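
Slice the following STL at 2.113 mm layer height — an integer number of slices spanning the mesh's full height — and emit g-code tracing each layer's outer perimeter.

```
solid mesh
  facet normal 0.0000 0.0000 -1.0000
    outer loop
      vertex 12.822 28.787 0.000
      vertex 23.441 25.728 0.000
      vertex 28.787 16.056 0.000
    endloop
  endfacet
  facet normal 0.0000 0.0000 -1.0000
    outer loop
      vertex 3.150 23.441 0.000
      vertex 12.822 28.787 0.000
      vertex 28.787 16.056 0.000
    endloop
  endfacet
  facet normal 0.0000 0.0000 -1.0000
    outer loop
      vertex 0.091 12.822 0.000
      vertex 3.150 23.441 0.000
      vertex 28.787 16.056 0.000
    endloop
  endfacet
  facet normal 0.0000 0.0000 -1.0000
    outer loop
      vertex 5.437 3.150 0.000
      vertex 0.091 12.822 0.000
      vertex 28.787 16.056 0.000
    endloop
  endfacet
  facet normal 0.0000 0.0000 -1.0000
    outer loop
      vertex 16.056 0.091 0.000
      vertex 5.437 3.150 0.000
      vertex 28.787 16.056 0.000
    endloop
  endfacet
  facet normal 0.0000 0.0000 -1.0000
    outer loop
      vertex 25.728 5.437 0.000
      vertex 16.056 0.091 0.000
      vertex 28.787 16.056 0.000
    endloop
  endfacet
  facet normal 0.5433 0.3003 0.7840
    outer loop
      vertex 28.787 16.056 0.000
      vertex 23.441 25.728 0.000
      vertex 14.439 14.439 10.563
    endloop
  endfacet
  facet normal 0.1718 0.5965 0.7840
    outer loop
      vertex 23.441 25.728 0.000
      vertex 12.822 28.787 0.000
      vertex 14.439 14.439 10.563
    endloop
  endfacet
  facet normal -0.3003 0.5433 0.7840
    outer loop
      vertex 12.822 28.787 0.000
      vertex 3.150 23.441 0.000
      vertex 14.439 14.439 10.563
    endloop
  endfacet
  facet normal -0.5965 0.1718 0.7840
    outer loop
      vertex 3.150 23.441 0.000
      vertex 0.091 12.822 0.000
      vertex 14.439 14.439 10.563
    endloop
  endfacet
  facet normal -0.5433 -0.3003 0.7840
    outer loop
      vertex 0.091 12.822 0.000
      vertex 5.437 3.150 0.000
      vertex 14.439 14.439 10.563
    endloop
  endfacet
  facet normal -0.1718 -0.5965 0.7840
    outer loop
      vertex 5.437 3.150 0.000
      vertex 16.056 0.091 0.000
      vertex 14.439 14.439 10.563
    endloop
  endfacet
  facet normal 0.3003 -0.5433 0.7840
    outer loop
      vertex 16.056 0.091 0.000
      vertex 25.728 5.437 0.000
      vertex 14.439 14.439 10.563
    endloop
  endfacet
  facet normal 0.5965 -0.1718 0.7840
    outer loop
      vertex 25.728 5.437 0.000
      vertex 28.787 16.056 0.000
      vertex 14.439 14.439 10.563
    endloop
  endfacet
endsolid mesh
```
; perimeter-only toolpath
G21 ; units = mm
G90 ; absolute positioning
G28 ; home
; layer 1
G0 Z2.113
G0 X25.917 Y15.733
G1 X21.641 Y23.470
G1 X13.145 Y25.917
G1 X5.408 Y21.641
G1 X2.961 Y13.145
G1 X7.237 Y5.408
G1 X15.733 Y2.961
G1 X23.470 Y7.237
G1 X25.917 Y15.733
; layer 2
G0 Z4.225
G0 X23.048 Y15.409
G1 X19.840 Y21.212
G1 X13.469 Y23.048
G1 X7.666 Y19.840
G1 X5.830 Y13.469
G1 X9.038 Y7.666
G1 X15.409 Y5.830
G1 X21.212 Y9.038
G1 X23.048 Y15.409
; layer 3
G0 Z6.338
G0 X20.178 Y15.086
G1 X18.040 Y18.955
G1 X13.792 Y20.178
G1 X9.923 Y18.040
G1 X8.700 Y13.792
G1 X10.838 Y9.923
G1 X15.086 Y8.700
G1 X18.955 Y10.838
G1 X20.178 Y15.086
; layer 4
G0 Z8.450
G0 X17.309 Y14.762
G1 X16.239 Y16.697
G1 X14.116 Y17.309
G1 X12.181 Y16.239
G1 X11.569 Y14.116
G1 X12.639 Y12.181
G1 X14.762 Y11.569
G1 X16.697 Y12.639
G1 X17.309 Y14.762
M2 ; end

The solid is a regular 8-sided pyramid, base circumscribed radius ≈ 14.4 mm, apex at z ≈ 10.6 mm. Slicing at Δz = 2.113 mm — 5 equal slices spanning the solid's height, so layer i sits at z = i·h/5 — gives 4 non-empty perimeters. Each is a 8-segment closed polygon; G0 lifts to the layer z and rapids to the start vertex, then G1 traces the edges. The cross-section shrinks linearly with z (the slice at the apex is degenerate and omitted).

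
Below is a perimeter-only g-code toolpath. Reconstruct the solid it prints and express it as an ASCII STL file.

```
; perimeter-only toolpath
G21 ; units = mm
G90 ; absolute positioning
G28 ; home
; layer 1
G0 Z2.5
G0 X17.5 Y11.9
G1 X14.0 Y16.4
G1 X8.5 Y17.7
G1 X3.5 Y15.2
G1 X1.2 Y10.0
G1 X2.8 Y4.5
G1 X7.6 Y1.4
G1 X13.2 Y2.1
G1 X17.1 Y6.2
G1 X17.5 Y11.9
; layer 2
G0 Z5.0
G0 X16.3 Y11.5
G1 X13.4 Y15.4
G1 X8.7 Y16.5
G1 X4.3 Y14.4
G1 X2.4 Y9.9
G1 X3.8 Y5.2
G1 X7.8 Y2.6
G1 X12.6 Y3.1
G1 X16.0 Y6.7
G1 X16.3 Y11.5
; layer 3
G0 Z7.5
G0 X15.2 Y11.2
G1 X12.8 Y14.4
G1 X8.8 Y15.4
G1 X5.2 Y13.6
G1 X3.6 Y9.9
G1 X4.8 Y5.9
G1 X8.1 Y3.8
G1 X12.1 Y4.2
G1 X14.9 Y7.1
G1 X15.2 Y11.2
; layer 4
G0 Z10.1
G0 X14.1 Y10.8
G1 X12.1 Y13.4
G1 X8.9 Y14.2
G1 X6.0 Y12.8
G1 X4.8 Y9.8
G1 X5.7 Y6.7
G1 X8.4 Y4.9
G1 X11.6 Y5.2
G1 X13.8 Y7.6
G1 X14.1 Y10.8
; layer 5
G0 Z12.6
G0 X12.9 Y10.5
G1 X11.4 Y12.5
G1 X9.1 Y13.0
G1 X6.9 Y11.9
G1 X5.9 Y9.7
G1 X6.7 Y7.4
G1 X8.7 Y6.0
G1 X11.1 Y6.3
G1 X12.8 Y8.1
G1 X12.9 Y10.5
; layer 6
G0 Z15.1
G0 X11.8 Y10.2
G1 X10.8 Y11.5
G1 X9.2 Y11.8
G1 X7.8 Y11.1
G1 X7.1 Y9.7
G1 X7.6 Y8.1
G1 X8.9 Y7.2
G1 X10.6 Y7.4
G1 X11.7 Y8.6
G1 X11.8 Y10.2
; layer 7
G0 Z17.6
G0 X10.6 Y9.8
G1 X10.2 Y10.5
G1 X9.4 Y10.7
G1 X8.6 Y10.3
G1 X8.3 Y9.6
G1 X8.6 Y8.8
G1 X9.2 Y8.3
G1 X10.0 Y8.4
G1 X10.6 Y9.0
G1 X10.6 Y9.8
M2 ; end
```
solid part
  facet normal 0.0000 0.0000 -1.0000
    outer loop
      vertex 8.4 18.9 0.0
      vertex 14.7 17.4 0.0
      vertex 18.6 12.2 0.0
    endloop
  endfacet
  facet normal 0.0000 0.0000 -1.0000
    outer loop
      vertex 2.6 16.0 0.0
      vertex 8.4 18.9 0.0
      vertex 18.6 12.2 0.0
    endloop
  endfacet
  facet normal 0.0000 0.0000 -1.0000
    outer loop
      vertex 0.0 10.1 0.0
      vertex 2.6 16.0 0.0
      vertex 18.6 12.2 0.0
    endloop
  endfacet
  facet normal 0.0000 0.0000 -1.0000
    outer loop
      vertex 1.9 3.8 0.0
      vertex 0.0 10.1 0.0
      vertex 18.6 12.2 0.0
    endloop
  endfacet
  facet normal 0.0000 0.0000 -1.0000
    outer loop
      vertex 7.3 0.3 0.0
      vertex 1.9 3.8 0.0
      vertex 18.6 12.2 0.0
    endloop
  endfacet
  facet normal 0.0000 0.0000 -1.0000
    outer loop
      vertex 13.7 1.0 0.0
      vertex 7.3 0.3 0.0
      vertex 18.6 12.2 0.0
    endloop
  endfacet
  facet normal 0.0000 0.0000 -1.0000
    outer loop
      vertex 18.2 5.7 0.0
      vertex 13.7 1.0 0.0
      vertex 18.6 12.2 0.0
    endloop
  endfacet
  facet normal 0.7315 0.5486 0.4049
    outer loop
      vertex 18.6 12.2 0.0
      vertex 14.7 17.4 0.0
      vertex 9.5 9.5 20.1
    endloop
  endfacet
  facet normal 0.2118 0.8897 0.4045
    outer loop
      vertex 14.7 17.4 0.0
      vertex 8.4 18.9 0.0
      vertex 9.5 9.5 20.1
    endloop
  endfacet
  facet normal -0.4089 0.8178 0.4049
    outer loop
      vertex 8.4 18.9 0.0
      vertex 2.6 16.0 0.0
      vertex 9.5 9.5 20.1
    endloop
  endfacet
  facet normal -0.8362 0.3685 0.4062
    outer loop
      vertex 2.6 16.0 0.0
      vertex 0.0 10.1 0.0
      vertex 9.5 9.5 20.1
    endloop
  endfacet
  facet normal -0.8751 -0.2639 0.4057
    outer loop
      vertex 0.0 10.1 0.0
      vertex 1.9 3.8 0.0
      vertex 9.5 9.5 20.1
    endloop
  endfacet
  facet normal -0.4972 -0.7671 0.4055
    outer loop
      vertex 1.9 3.8 0.0
      vertex 7.3 0.3 0.0
      vertex 9.5 9.5 20.1
    endloop
  endfacet
  facet normal 0.0994 -0.9088 0.4051
    outer loop
      vertex 7.3 0.3 0.0
      vertex 13.7 1.0 0.0
      vertex 9.5 9.5 20.1
    endloop
  endfacet
  facet normal 0.6603 -0.6322 0.4053
    outer loop
      vertex 13.7 1.0 0.0
      vertex 18.2 5.7 0.0
      vertex 9.5 9.5 20.1
    endloop
  endfacet
  facet normal 0.9124 -0.0561 0.4055
    outer loop
      vertex 18.2 5.7 0.0
      vertex 18.6 12.2 0.0
      vertex 9.5 9.5 20.1
    endloop
  endfacet
endsolid part

The G0 Z moves step by Δz≈2.5 mm. The G1 loops shrink linearly with z, so the solid tapers from its base footprint up to z≈20.1. Closing with a flat bottom cap and the tapered top and triangulating gives 16 facets — a regular 9-sided pyramid, base circumscribed radius ≈ 9.5 mm, apex at z ≈ 20.1 mm.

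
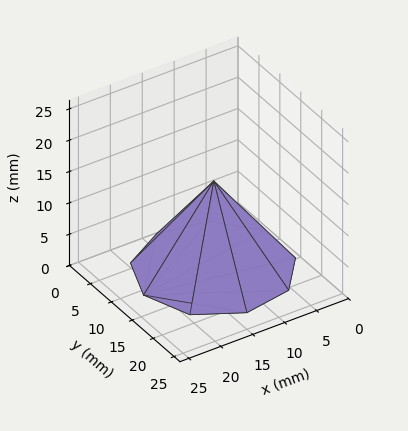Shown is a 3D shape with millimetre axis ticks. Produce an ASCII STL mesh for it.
Reading the render: the shape is a regular 9-sided pyramid, base circumscribed radius ≈ 11 mm, apex at z ≈ 14 mm (dimensions read to the nearest mm from the axis ticks). For the STL, each face is triangulated and given an outward normal.

solid part
  facet normal 0.0000 0.0000 -1.0000
    outer loop
      vertex 12.9 21.8 0.0
      vertex 19.4 18.1 0.0
      vertex 22.0 11.0 0.0
    endloop
  endfacet
  facet normal 0.0000 0.0000 -1.0000
    outer loop
      vertex 5.5 20.5 0.0
      vertex 12.9 21.8 0.0
      vertex 22.0 11.0 0.0
    endloop
  endfacet
  facet normal 0.0000 0.0000 -1.0000
    outer loop
      vertex 0.7 14.8 0.0
      vertex 5.5 20.5 0.0
      vertex 22.0 11.0 0.0
    endloop
  endfacet
  facet normal 0.0000 0.0000 -1.0000
    outer loop
      vertex 0.7 7.2 0.0
      vertex 0.7 14.8 0.0
      vertex 22.0 11.0 0.0
    endloop
  endfacet
  facet normal 0.0000 0.0000 -1.0000
    outer loop
      vertex 5.5 1.5 0.0
      vertex 0.7 7.2 0.0
      vertex 22.0 11.0 0.0
    endloop
  endfacet
  facet normal 0.0000 0.0000 -1.0000
    outer loop
      vertex 12.9 0.2 0.0
      vertex 5.5 1.5 0.0
      vertex 22.0 11.0 0.0
    endloop
  endfacet
  facet normal 0.0000 0.0000 -1.0000
    outer loop
      vertex 19.4 3.9 0.0
      vertex 12.9 0.2 0.0
      vertex 22.0 11.0 0.0
    endloop
  endfacet
  facet normal 0.7556 0.2767 0.5937
    outer loop
      vertex 22.0 11.0 0.0
      vertex 19.4 18.1 0.0
      vertex 11.0 11.0 14.0
    endloop
  endfacet
  facet normal 0.3981 0.6994 0.5936
    outer loop
      vertex 19.4 18.1 0.0
      vertex 12.9 21.8 0.0
      vertex 11.0 11.0 14.0
    endloop
  endfacet
  facet normal -0.1393 0.7931 0.5929
    outer loop
      vertex 12.9 21.8 0.0
      vertex 5.5 20.5 0.0
      vertex 11.0 11.0 14.0
    endloop
  endfacet
  facet normal -0.6156 0.5184 0.5936
    outer loop
      vertex 5.5 20.5 0.0
      vertex 0.7 14.8 0.0
      vertex 11.0 11.0 14.0
    endloop
  endfacet
  facet normal -0.8055 0.0000 0.5926
    outer loop
      vertex 0.7 14.8 0.0
      vertex 0.7 7.2 0.0
      vertex 11.0 11.0 14.0
    endloop
  endfacet
  facet normal -0.6156 -0.5184 0.5936
    outer loop
      vertex 0.7 7.2 0.0
      vertex 5.5 1.5 0.0
      vertex 11.0 11.0 14.0
    endloop
  endfacet
  facet normal -0.1393 -0.7931 0.5929
    outer loop
      vertex 5.5 1.5 0.0
      vertex 12.9 0.2 0.0
      vertex 11.0 11.0 14.0
    endloop
  endfacet
  facet normal 0.3981 -0.6994 0.5936
    outer loop
      vertex 12.9 0.2 0.0
      vertex 19.4 3.9 0.0
      vertex 11.0 11.0 14.0
    endloop
  endfacet
  facet normal 0.7556 -0.2767 0.5937
    outer loop
      vertex 19.4 3.9 0.0
      vertex 22.0 11.0 0.0
      vertex 11.0 11.0 14.0
    endloop
  endfacet
endsolid part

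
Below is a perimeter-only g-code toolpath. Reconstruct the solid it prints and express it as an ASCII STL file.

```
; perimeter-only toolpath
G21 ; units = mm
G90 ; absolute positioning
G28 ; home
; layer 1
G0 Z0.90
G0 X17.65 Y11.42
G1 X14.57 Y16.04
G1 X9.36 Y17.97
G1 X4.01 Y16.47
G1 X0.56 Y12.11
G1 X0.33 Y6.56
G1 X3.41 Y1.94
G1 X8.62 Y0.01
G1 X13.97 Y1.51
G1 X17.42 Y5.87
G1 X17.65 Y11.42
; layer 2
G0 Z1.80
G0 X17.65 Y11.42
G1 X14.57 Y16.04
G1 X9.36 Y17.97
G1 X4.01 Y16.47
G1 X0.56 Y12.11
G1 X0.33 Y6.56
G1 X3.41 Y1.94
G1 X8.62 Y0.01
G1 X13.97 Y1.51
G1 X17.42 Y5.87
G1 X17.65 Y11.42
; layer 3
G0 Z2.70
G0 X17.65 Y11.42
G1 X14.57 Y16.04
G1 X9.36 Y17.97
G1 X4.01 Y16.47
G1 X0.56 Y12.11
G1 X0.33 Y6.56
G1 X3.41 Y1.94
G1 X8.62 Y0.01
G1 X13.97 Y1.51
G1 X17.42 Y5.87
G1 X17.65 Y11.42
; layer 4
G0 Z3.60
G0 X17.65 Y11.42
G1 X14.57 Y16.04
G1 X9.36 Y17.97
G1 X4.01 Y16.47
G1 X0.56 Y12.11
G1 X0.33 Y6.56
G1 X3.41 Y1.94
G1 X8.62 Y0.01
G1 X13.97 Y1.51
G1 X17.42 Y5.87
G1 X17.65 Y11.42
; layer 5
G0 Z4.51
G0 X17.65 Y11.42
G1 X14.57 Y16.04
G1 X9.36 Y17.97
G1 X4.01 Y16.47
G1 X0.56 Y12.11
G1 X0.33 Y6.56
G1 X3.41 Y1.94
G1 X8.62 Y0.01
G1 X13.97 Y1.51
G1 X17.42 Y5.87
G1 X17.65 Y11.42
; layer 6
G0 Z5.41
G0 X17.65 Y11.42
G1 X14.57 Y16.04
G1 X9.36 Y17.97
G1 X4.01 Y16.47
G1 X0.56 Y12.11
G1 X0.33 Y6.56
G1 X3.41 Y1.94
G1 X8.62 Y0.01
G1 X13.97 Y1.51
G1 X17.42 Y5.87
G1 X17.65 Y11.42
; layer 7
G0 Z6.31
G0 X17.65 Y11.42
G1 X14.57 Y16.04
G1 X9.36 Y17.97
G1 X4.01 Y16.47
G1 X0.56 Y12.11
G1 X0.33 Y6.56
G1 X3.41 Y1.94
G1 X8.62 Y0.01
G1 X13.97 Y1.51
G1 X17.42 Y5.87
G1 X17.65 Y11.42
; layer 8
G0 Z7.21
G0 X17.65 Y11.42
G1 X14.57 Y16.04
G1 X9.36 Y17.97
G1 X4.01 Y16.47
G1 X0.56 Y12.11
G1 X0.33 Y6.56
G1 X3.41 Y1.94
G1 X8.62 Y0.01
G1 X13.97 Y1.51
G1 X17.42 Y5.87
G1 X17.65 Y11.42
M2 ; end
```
solid part
  facet normal 0.0000 0.0000 -1.0000
    outer loop
      vertex 9.36 17.97 0.00
      vertex 14.57 16.04 0.00
      vertex 17.65 11.42 0.00
    endloop
  endfacet
  facet normal 0.0000 0.0000 -1.0000
    outer loop
      vertex 4.01 16.47 0.00
      vertex 9.36 17.97 0.00
      vertex 17.65 11.42 0.00
    endloop
  endfacet
  facet normal 0.0000 0.0000 -1.0000
    outer loop
      vertex 0.56 12.11 0.00
      vertex 4.01 16.47 0.00
      vertex 17.65 11.42 0.00
    endloop
  endfacet
  facet normal 0.0000 0.0000 -1.0000
    outer loop
      vertex 0.33 6.56 0.00
      vertex 0.56 12.11 0.00
      vertex 17.65 11.42 0.00
    endloop
  endfacet
  facet normal 0.0000 0.0000 -1.0000
    outer loop
      vertex 3.41 1.94 0.00
      vertex 0.33 6.56 0.00
      vertex 17.65 11.42 0.00
    endloop
  endfacet
  facet normal 0.0000 0.0000 -1.0000
    outer loop
      vertex 8.62 0.01 0.00
      vertex 3.41 1.94 0.00
      vertex 17.65 11.42 0.00
    endloop
  endfacet
  facet normal 0.0000 0.0000 -1.0000
    outer loop
      vertex 13.97 1.51 0.00
      vertex 8.62 0.01 0.00
      vertex 17.65 11.42 0.00
    endloop
  endfacet
  facet normal 0.0000 0.0000 -1.0000
    outer loop
      vertex 17.42 5.87 0.00
      vertex 13.97 1.51 0.00
      vertex 17.65 11.42 0.00
    endloop
  endfacet
  facet normal 0.0000 0.0000 1.0000
    outer loop
      vertex 17.65 11.42 7.21
      vertex 14.57 16.04 7.21
      vertex 9.36 17.97 7.21
    endloop
  endfacet
  facet normal 0.0000 0.0000 1.0000
    outer loop
      vertex 17.65 11.42 7.21
      vertex 9.36 17.97 7.21
      vertex 4.01 16.47 7.21
    endloop
  endfacet
  facet normal 0.0000 0.0000 1.0000
    outer loop
      vertex 17.65 11.42 7.21
      vertex 4.01 16.47 7.21
      vertex 0.56 12.11 7.21
    endloop
  endfacet
  facet normal 0.0000 0.0000 1.0000
    outer loop
      vertex 17.65 11.42 7.21
      vertex 0.56 12.11 7.21
      vertex 0.33 6.56 7.21
    endloop
  endfacet
  facet normal 0.0000 0.0000 1.0000
    outer loop
      vertex 17.65 11.42 7.21
      vertex 0.33 6.56 7.21
      vertex 3.41 1.94 7.21
    endloop
  endfacet
  facet normal 0.0000 0.0000 1.0000
    outer loop
      vertex 17.65 11.42 7.21
      vertex 3.41 1.94 7.21
      vertex 8.62 0.01 7.21
    endloop
  endfacet
  facet normal 0.0000 0.0000 1.0000
    outer loop
      vertex 17.65 11.42 7.21
      vertex 8.62 0.01 7.21
      vertex 13.97 1.51 7.21
    endloop
  endfacet
  facet normal 0.0000 0.0000 1.0000
    outer loop
      vertex 17.65 11.42 7.21
      vertex 13.97 1.51 7.21
      vertex 17.42 5.87 7.21
    endloop
  endfacet
  facet normal 0.8321 0.5547 0.0000
    outer loop
      vertex 17.65 11.42 0.00
      vertex 14.57 16.04 0.00
      vertex 14.57 16.04 7.21
    endloop
  endfacet
  facet normal 0.8321 0.5547 0.0000
    outer loop
      vertex 17.65 11.42 0.00
      vertex 14.57 16.04 7.21
      vertex 17.65 11.42 7.21
    endloop
  endfacet
  facet normal 0.3474 0.9377 0.0000
    outer loop
      vertex 14.57 16.04 0.00
      vertex 9.36 17.97 0.00
      vertex 9.36 17.97 7.21
    endloop
  endfacet
  facet normal 0.3474 0.9377 0.0000
    outer loop
      vertex 14.57 16.04 0.00
      vertex 9.36 17.97 7.21
      vertex 14.57 16.04 7.21
    endloop
  endfacet
  facet normal -0.2700 0.9629 0.0000
    outer loop
      vertex 9.36 17.97 0.00
      vertex 4.01 16.47 0.00
      vertex 4.01 16.47 7.21
    endloop
  endfacet
  facet normal -0.2700 0.9629 0.0000
    outer loop
      vertex 9.36 17.97 0.00
      vertex 4.01 16.47 7.21
      vertex 9.36 17.97 7.21
    endloop
  endfacet
  facet normal -0.7842 0.6205 0.0000
    outer loop
      vertex 4.01 16.47 0.00
      vertex 0.56 12.11 0.00
      vertex 0.56 12.11 7.21
    endloop
  endfacet
  facet normal -0.7842 0.6205 0.0000
    outer loop
      vertex 4.01 16.47 0.00
      vertex 0.56 12.11 7.21
      vertex 4.01 16.47 7.21
    endloop
  endfacet
  facet normal -0.9991 0.0414 0.0000
    outer loop
      vertex 0.56 12.11 0.00
      vertex 0.33 6.56 0.00
      vertex 0.33 6.56 7.21
    endloop
  endfacet
  facet normal -0.9991 0.0414 0.0000
    outer loop
      vertex 0.56 12.11 0.00
      vertex 0.33 6.56 7.21
      vertex 0.56 12.11 7.21
    endloop
  endfacet
  facet normal -0.8321 -0.5547 0.0000
    outer loop
      vertex 0.33 6.56 0.00
      vertex 3.41 1.94 0.00
      vertex 3.41 1.94 7.21
    endloop
  endfacet
  facet normal -0.8321 -0.5547 0.0000
    outer loop
      vertex 0.33 6.56 0.00
      vertex 3.41 1.94 7.21
      vertex 0.33 6.56 7.21
    endloop
  endfacet
  facet normal -0.3474 -0.9377 0.0000
    outer loop
      vertex 3.41 1.94 0.00
      vertex 8.62 0.01 0.00
      vertex 8.62 0.01 7.21
    endloop
  endfacet
  facet normal -0.3474 -0.9377 0.0000
    outer loop
      vertex 3.41 1.94 0.00
      vertex 8.62 0.01 7.21
      vertex 3.41 1.94 7.21
    endloop
  endfacet
  facet normal 0.2700 -0.9629 0.0000
    outer loop
      vertex 8.62 0.01 0.00
      vertex 13.97 1.51 0.00
      vertex 13.97 1.51 7.21
    endloop
  endfacet
  facet normal 0.2700 -0.9629 0.0000
    outer loop
      vertex 8.62 0.01 0.00
      vertex 13.97 1.51 7.21
      vertex 8.62 0.01 7.21
    endloop
  endfacet
  facet normal 0.7842 -0.6205 0.0000
    outer loop
      vertex 13.97 1.51 0.00
      vertex 17.42 5.87 0.00
      vertex 17.42 5.87 7.21
    endloop
  endfacet
  facet normal 0.7842 -0.6205 0.0000
    outer loop
      vertex 13.97 1.51 0.00
      vertex 17.42 5.87 7.21
      vertex 13.97 1.51 7.21
    endloop
  endfacet
  facet normal 0.9991 -0.0414 0.0000
    outer loop
      vertex 17.42 5.87 0.00
      vertex 17.65 11.42 0.00
      vertex 17.65 11.42 7.21
    endloop
  endfacet
  facet normal 0.9991 -0.0414 0.0000
    outer loop
      vertex 17.42 5.87 0.00
      vertex 17.65 11.42 7.21
      vertex 17.42 5.87 7.21
    endloop
  endfacet
endsolid part

The G0 Z moves step by Δz≈0.90 mm. Every layer's G1 loop is the same polygon, so the solid is a straight extrusion of it from z=0 to z≈7.21. Closing with flat bottom and top caps and triangulating gives 36 facets — a regular 10-sided prism (a cylinder approximated with 10 flat sides), circumscribed radius ≈ 8.99 mm, height ≈ 7.21 mm.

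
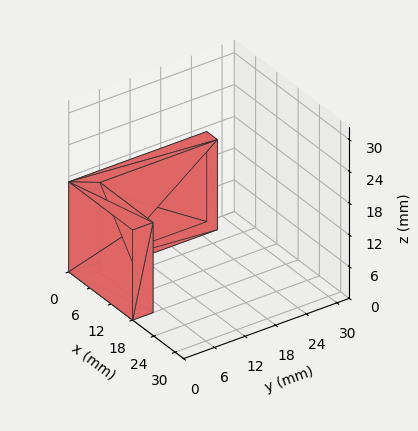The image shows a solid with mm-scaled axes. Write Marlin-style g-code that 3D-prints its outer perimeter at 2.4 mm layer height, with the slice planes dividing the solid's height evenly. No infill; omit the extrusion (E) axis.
Reading the render: the shape is an L-shaped prism: outer 18 × 27 mm, arm thicknesses ≈ 4 mm (horizontal) and 3 mm (vertical), extruded 17 mm in z (dimensions read to the nearest mm from the axis ticks). For the g-code, the solid's height is divided into equal slices at the stated Δz and each level perimeter traced with G1 moves after a G0 lift.

; perimeter-only toolpath
G21 ; units = mm
G90 ; absolute positioning
G28 ; home
; layer 1
G0 Z2.4
G0 X0.0 Y0.0
G1 X18.0 Y0.0
G1 X18.0 Y4.0
G1 X3.0 Y4.0
G1 X3.0 Y27.0
G1 X0.0 Y27.0
G1 X0.0 Y0.0
; layer 2
G0 Z4.9
G0 X0.0 Y0.0
G1 X18.0 Y0.0
G1 X18.0 Y4.0
G1 X3.0 Y4.0
G1 X3.0 Y27.0
G1 X0.0 Y27.0
G1 X0.0 Y0.0
; layer 3
G0 Z7.3
G0 X0.0 Y0.0
G1 X18.0 Y0.0
G1 X18.0 Y4.0
G1 X3.0 Y4.0
G1 X3.0 Y27.0
G1 X0.0 Y27.0
G1 X0.0 Y0.0
; layer 4
G0 Z9.7
G0 X0.0 Y0.0
G1 X18.0 Y0.0
G1 X18.0 Y4.0
G1 X3.0 Y4.0
G1 X3.0 Y27.0
G1 X0.0 Y27.0
G1 X0.0 Y0.0
; layer 5
G0 Z12.1
G0 X0.0 Y0.0
G1 X18.0 Y0.0
G1 X18.0 Y4.0
G1 X3.0 Y4.0
G1 X3.0 Y27.0
G1 X0.0 Y27.0
G1 X0.0 Y0.0
; layer 6
G0 Z14.6
G0 X0.0 Y0.0
G1 X18.0 Y0.0
G1 X18.0 Y4.0
G1 X3.0 Y4.0
G1 X3.0 Y27.0
G1 X0.0 Y27.0
G1 X0.0 Y0.0
; layer 7
G0 Z17.0
G0 X0.0 Y0.0
G1 X18.0 Y0.0
G1 X18.0 Y4.0
G1 X3.0 Y4.0
G1 X3.0 Y27.0
G1 X0.0 Y27.0
G1 X0.0 Y0.0
M2 ; end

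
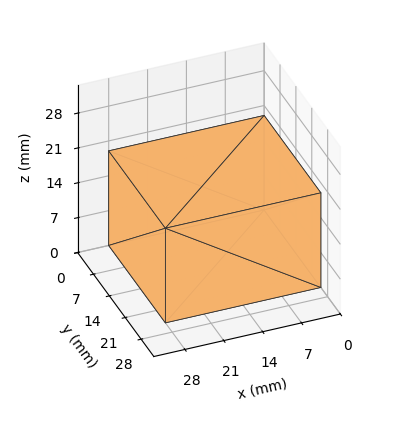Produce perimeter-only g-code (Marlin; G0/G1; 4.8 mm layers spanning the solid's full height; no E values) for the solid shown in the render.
Reading the render: the shape is a rectangular box, roughly 28 × 25 mm footprint and 19 mm tall (dimensions read to the nearest mm from the axis ticks). For the g-code, the solid's height is divided into equal slices at the stated Δz and each level perimeter traced with G1 moves after a G0 lift.

; perimeter-only toolpath
G21 ; units = mm
G90 ; absolute positioning
G28 ; home
; layer 1
G0 Z4.8
G0 X0.0 Y0.0
G1 X28.0 Y0.0
G1 X28.0 Y25.0
G1 X0.0 Y25.0
G1 X0.0 Y0.0
; layer 2
G0 Z9.5
G0 X0.0 Y0.0
G1 X28.0 Y0.0
G1 X28.0 Y25.0
G1 X0.0 Y25.0
G1 X0.0 Y0.0
; layer 3
G0 Z14.2
G0 X0.0 Y0.0
G1 X28.0 Y0.0
G1 X28.0 Y25.0
G1 X0.0 Y25.0
G1 X0.0 Y0.0
; layer 4
G0 Z19.0
G0 X0.0 Y0.0
G1 X28.0 Y0.0
G1 X28.0 Y25.0
G1 X0.0 Y25.0
G1 X0.0 Y0.0
M2 ; end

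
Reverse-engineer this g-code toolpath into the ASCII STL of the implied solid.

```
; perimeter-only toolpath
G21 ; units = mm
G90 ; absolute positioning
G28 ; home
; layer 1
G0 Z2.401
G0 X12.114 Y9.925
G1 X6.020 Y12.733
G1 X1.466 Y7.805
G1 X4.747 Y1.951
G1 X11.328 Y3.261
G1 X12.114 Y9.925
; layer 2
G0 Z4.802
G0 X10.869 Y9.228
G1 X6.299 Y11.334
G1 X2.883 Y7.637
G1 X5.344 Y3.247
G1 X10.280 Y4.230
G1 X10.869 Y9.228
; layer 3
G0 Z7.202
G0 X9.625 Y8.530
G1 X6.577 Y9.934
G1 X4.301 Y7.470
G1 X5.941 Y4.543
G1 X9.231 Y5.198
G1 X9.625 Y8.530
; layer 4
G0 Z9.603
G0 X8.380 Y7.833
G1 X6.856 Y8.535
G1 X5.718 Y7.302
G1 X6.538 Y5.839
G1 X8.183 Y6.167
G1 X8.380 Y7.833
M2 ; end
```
solid part
  facet normal 0.0000 0.0000 -1.0000
    outer loop
      vertex 0.049 7.972 0.000
      vertex 5.741 14.133 0.000
      vertex 13.359 10.623 0.000
    endloop
  endfacet
  facet normal 0.0000 0.0000 -1.0000
    outer loop
      vertex 4.150 0.655 0.000
      vertex 0.049 7.972 0.000
      vertex 13.359 10.623 0.000
    endloop
  endfacet
  facet normal 0.0000 0.0000 -1.0000
    outer loop
      vertex 12.376 2.293 0.000
      vertex 4.150 0.655 0.000
      vertex 13.359 10.623 0.000
    endloop
  endfacet
  facet normal 0.3771 0.8185 0.4334
    outer loop
      vertex 13.359 10.623 0.000
      vertex 5.741 14.133 0.000
      vertex 7.135 7.135 12.004
    endloop
  endfacet
  facet normal -0.6619 0.6116 0.4334
    outer loop
      vertex 5.741 14.133 0.000
      vertex 0.049 7.972 0.000
      vertex 7.135 7.135 12.004
    endloop
  endfacet
  facet normal -0.7862 -0.4406 0.4334
    outer loop
      vertex 0.049 7.972 0.000
      vertex 4.150 0.655 0.000
      vertex 7.135 7.135 12.004
    endloop
  endfacet
  facet normal 0.1760 -0.8839 0.4334
    outer loop
      vertex 4.150 0.655 0.000
      vertex 12.376 2.293 0.000
      vertex 7.135 7.135 12.004
    endloop
  endfacet
  facet normal 0.8950 -0.1056 0.4334
    outer loop
      vertex 12.376 2.293 0.000
      vertex 13.359 10.623 0.000
      vertex 7.135 7.135 12.004
    endloop
  endfacet
endsolid part

The G0 Z moves step by Δz≈2.401 mm. The G1 loops shrink linearly with z, so the solid tapers from its base footprint up to z≈12. Closing with a flat bottom cap and the tapered top and triangulating gives 8 facets — a regular 5-sided pyramid, base circumscribed radius ≈ 7.13 mm, apex at z ≈ 12 mm.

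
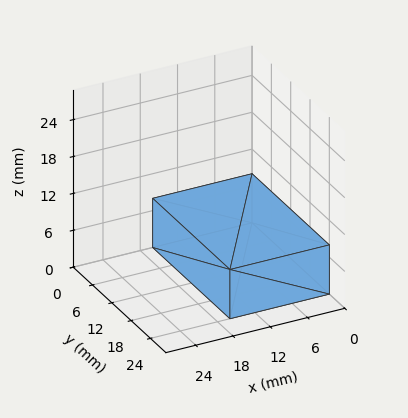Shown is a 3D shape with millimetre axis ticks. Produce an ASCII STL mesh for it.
Reading the render: the shape is a rectangular box, roughly 16 × 24 mm footprint and 8 mm tall (dimensions read to the nearest mm from the axis ticks). For the STL, each face is triangulated and given an outward normal.

solid part
  facet normal 0.0000 0.0000 -1.0000
    outer loop
      vertex 16.00 24.00 0.00
      vertex 16.00 0.00 0.00
      vertex 0.00 0.00 0.00
    endloop
  endfacet
  facet normal 0.0000 0.0000 -1.0000
    outer loop
      vertex 0.00 24.00 0.00
      vertex 16.00 24.00 0.00
      vertex 0.00 0.00 0.00
    endloop
  endfacet
  facet normal 0.0000 0.0000 1.0000
    outer loop
      vertex 0.00 0.00 8.00
      vertex 16.00 0.00 8.00
      vertex 16.00 24.00 8.00
    endloop
  endfacet
  facet normal 0.0000 0.0000 1.0000
    outer loop
      vertex 0.00 0.00 8.00
      vertex 16.00 24.00 8.00
      vertex 0.00 24.00 8.00
    endloop
  endfacet
  facet normal 0.0000 -1.0000 0.0000
    outer loop
      vertex 0.00 0.00 0.00
      vertex 16.00 0.00 0.00
      vertex 16.00 0.00 8.00
    endloop
  endfacet
  facet normal 0.0000 -1.0000 0.0000
    outer loop
      vertex 0.00 0.00 0.00
      vertex 16.00 0.00 8.00
      vertex 0.00 0.00 8.00
    endloop
  endfacet
  facet normal 0.0000 1.0000 0.0000
    outer loop
      vertex 16.00 24.00 8.00
      vertex 16.00 24.00 0.00
      vertex 0.00 24.00 0.00
    endloop
  endfacet
  facet normal 0.0000 1.0000 0.0000
    outer loop
      vertex 0.00 24.00 8.00
      vertex 16.00 24.00 8.00
      vertex 0.00 24.00 0.00
    endloop
  endfacet
  facet normal -1.0000 0.0000 0.0000
    outer loop
      vertex 0.00 24.00 8.00
      vertex 0.00 24.00 0.00
      vertex 0.00 0.00 0.00
    endloop
  endfacet
  facet normal -1.0000 0.0000 0.0000
    outer loop
      vertex 0.00 0.00 8.00
      vertex 0.00 24.00 8.00
      vertex 0.00 0.00 0.00
    endloop
  endfacet
  facet normal 1.0000 0.0000 0.0000
    outer loop
      vertex 16.00 0.00 0.00
      vertex 16.00 24.00 0.00
      vertex 16.00 24.00 8.00
    endloop
  endfacet
  facet normal 1.0000 0.0000 0.0000
    outer loop
      vertex 16.00 0.00 0.00
      vertex 16.00 24.00 8.00
      vertex 16.00 0.00 8.00
    endloop
  endfacet
endsolid part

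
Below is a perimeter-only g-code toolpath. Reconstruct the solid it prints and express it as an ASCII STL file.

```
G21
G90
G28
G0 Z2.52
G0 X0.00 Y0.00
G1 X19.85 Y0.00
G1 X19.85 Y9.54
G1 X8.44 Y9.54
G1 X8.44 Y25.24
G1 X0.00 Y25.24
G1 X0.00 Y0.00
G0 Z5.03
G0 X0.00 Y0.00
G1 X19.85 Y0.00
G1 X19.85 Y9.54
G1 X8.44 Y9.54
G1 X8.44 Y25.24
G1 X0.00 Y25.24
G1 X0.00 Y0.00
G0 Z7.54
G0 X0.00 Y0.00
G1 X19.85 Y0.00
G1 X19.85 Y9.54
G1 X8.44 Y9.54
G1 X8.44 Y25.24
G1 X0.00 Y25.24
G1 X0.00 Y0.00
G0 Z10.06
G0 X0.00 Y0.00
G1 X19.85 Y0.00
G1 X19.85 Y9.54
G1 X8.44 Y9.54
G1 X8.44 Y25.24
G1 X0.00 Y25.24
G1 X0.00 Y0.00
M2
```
solid part
  facet normal 0.0000 0.0000 -1.0000
    outer loop
      vertex 19.85 9.54 0.00
      vertex 19.85 0.00 0.00
      vertex 0.00 0.00 0.00
    endloop
  endfacet
  facet normal 0.0000 0.0000 -1.0000
    outer loop
      vertex 8.44 9.54 0.00
      vertex 19.85 9.54 0.00
      vertex 0.00 0.00 0.00
    endloop
  endfacet
  facet normal 0.0000 0.0000 -1.0000
    outer loop
      vertex 8.44 25.24 0.00
      vertex 8.44 9.54 0.00
      vertex 0.00 0.00 0.00
    endloop
  endfacet
  facet normal 0.0000 0.0000 -1.0000
    outer loop
      vertex 0.00 25.24 0.00
      vertex 8.44 25.24 0.00
      vertex 0.00 0.00 0.00
    endloop
  endfacet
  facet normal 0.0000 0.0000 1.0000
    outer loop
      vertex 0.00 0.00 10.06
      vertex 19.85 0.00 10.06
      vertex 19.85 9.54 10.06
    endloop
  endfacet
  facet normal 0.0000 0.0000 1.0000
    outer loop
      vertex 0.00 0.00 10.06
      vertex 19.85 9.54 10.06
      vertex 8.44 9.54 10.06
    endloop
  endfacet
  facet normal 0.0000 0.0000 1.0000
    outer loop
      vertex 0.00 0.00 10.06
      vertex 8.44 9.54 10.06
      vertex 8.44 25.24 10.06
    endloop
  endfacet
  facet normal 0.0000 0.0000 1.0000
    outer loop
      vertex 0.00 0.00 10.06
      vertex 8.44 25.24 10.06
      vertex 0.00 25.24 10.06
    endloop
  endfacet
  facet normal 0.0000 -1.0000 0.0000
    outer loop
      vertex 0.00 0.00 0.00
      vertex 19.85 0.00 0.00
      vertex 19.85 0.00 10.06
    endloop
  endfacet
  facet normal 0.0000 -1.0000 0.0000
    outer loop
      vertex 0.00 0.00 0.00
      vertex 19.85 0.00 10.06
      vertex 0.00 0.00 10.06
    endloop
  endfacet
  facet normal 1.0000 0.0000 0.0000
    outer loop
      vertex 19.85 0.00 0.00
      vertex 19.85 9.54 0.00
      vertex 19.85 9.54 10.06
    endloop
  endfacet
  facet normal 1.0000 0.0000 0.0000
    outer loop
      vertex 19.85 0.00 0.00
      vertex 19.85 9.54 10.06
      vertex 19.85 0.00 10.06
    endloop
  endfacet
  facet normal 0.0000 1.0000 0.0000
    outer loop
      vertex 19.85 9.54 0.00
      vertex 8.44 9.54 0.00
      vertex 8.44 9.54 10.06
    endloop
  endfacet
  facet normal 0.0000 1.0000 0.0000
    outer loop
      vertex 19.85 9.54 0.00
      vertex 8.44 9.54 10.06
      vertex 19.85 9.54 10.06
    endloop
  endfacet
  facet normal 1.0000 0.0000 0.0000
    outer loop
      vertex 8.44 9.54 0.00
      vertex 8.44 25.24 0.00
      vertex 8.44 25.24 10.06
    endloop
  endfacet
  facet normal 1.0000 0.0000 0.0000
    outer loop
      vertex 8.44 9.54 0.00
      vertex 8.44 25.24 10.06
      vertex 8.44 9.54 10.06
    endloop
  endfacet
  facet normal 0.0000 1.0000 0.0000
    outer loop
      vertex 8.44 25.24 0.00
      vertex 0.00 25.24 0.00
      vertex 0.00 25.24 10.06
    endloop
  endfacet
  facet normal 0.0000 1.0000 0.0000
    outer loop
      vertex 8.44 25.24 0.00
      vertex 0.00 25.24 10.06
      vertex 8.44 25.24 10.06
    endloop
  endfacet
  facet normal -1.0000 0.0000 0.0000
    outer loop
      vertex 0.00 25.24 0.00
      vertex 0.00 0.00 0.00
      vertex 0.00 0.00 10.06
    endloop
  endfacet
  facet normal -1.0000 0.0000 0.0000
    outer loop
      vertex 0.00 25.24 0.00
      vertex 0.00 0.00 10.06
      vertex 0.00 25.24 10.06
    endloop
  endfacet
endsolid part

The G0 Z moves step by Δz≈2.52 mm. Every layer's G1 loop is the same polygon, so the solid is a straight extrusion of it from z=0 to z≈10.1. Closing with flat bottom and top caps and triangulating gives 20 facets — an L-shaped prism: outer 19.9 × 25.2 mm, arm thicknesses ≈ 9.54 mm (horizontal) and 8.44 mm (vertical), extruded 10.1 mm in z.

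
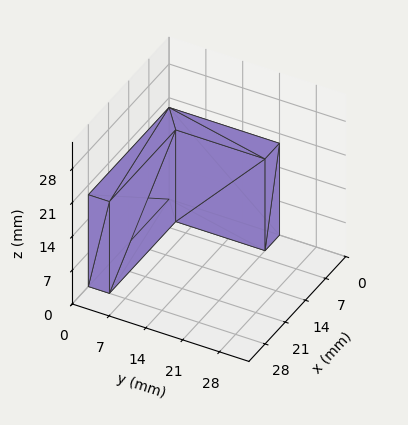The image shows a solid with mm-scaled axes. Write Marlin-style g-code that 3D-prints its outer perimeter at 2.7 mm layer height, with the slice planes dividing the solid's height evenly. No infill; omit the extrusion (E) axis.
Reading the render: the shape is an L-shaped prism: outer 28 × 21 mm, arm thicknesses ≈ 4 mm (horizontal) and 5 mm (vertical), extruded 19 mm in z (dimensions read to the nearest mm from the axis ticks). For the g-code, the solid's height is divided into equal slices at the stated Δz and each level perimeter traced with G1 moves after a G0 lift.

; perimeter-only toolpath
G21 ; units = mm
G90 ; absolute positioning
G28 ; home
; layer 1
G0 Z2.7
G0 X0.0 Y0.0
G1 X28.0 Y0.0
G1 X28.0 Y4.0
G1 X5.0 Y4.0
G1 X5.0 Y21.0
G1 X0.0 Y21.0
G1 X0.0 Y0.0
; layer 2
G0 Z5.4
G0 X0.0 Y0.0
G1 X28.0 Y0.0
G1 X28.0 Y4.0
G1 X5.0 Y4.0
G1 X5.0 Y21.0
G1 X0.0 Y21.0
G1 X0.0 Y0.0
; layer 3
G0 Z8.1
G0 X0.0 Y0.0
G1 X28.0 Y0.0
G1 X28.0 Y4.0
G1 X5.0 Y4.0
G1 X5.0 Y21.0
G1 X0.0 Y21.0
G1 X0.0 Y0.0
; layer 4
G0 Z10.9
G0 X0.0 Y0.0
G1 X28.0 Y0.0
G1 X28.0 Y4.0
G1 X5.0 Y4.0
G1 X5.0 Y21.0
G1 X0.0 Y21.0
G1 X0.0 Y0.0
; layer 5
G0 Z13.6
G0 X0.0 Y0.0
G1 X28.0 Y0.0
G1 X28.0 Y4.0
G1 X5.0 Y4.0
G1 X5.0 Y21.0
G1 X0.0 Y21.0
G1 X0.0 Y0.0
; layer 6
G0 Z16.3
G0 X0.0 Y0.0
G1 X28.0 Y0.0
G1 X28.0 Y4.0
G1 X5.0 Y4.0
G1 X5.0 Y21.0
G1 X0.0 Y21.0
G1 X0.0 Y0.0
; layer 7
G0 Z19.0
G0 X0.0 Y0.0
G1 X28.0 Y0.0
G1 X28.0 Y4.0
G1 X5.0 Y4.0
G1 X5.0 Y21.0
G1 X0.0 Y21.0
G1 X0.0 Y0.0
M2 ; end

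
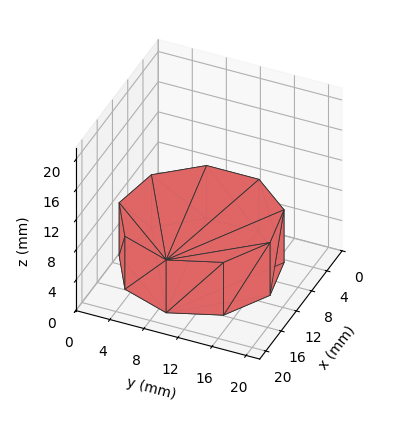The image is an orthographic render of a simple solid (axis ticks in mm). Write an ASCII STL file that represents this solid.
Reading the render: the shape is a regular 9-sided prism (a cylinder approximated with 9 flat sides), circumscribed radius ≈ 9 mm, height ≈ 7 mm (dimensions read to the nearest mm from the axis ticks). For the STL, each face is triangulated and given an outward normal.

solid part
  facet normal 0.0000 0.0000 -1.0000
    outer loop
      vertex 10.56 17.86 0.00
      vertex 15.89 14.79 0.00
      vertex 18.00 9.00 0.00
    endloop
  endfacet
  facet normal 0.0000 0.0000 -1.0000
    outer loop
      vertex 4.50 16.79 0.00
      vertex 10.56 17.86 0.00
      vertex 18.00 9.00 0.00
    endloop
  endfacet
  facet normal 0.0000 0.0000 -1.0000
    outer loop
      vertex 0.54 12.08 0.00
      vertex 4.50 16.79 0.00
      vertex 18.00 9.00 0.00
    endloop
  endfacet
  facet normal 0.0000 0.0000 -1.0000
    outer loop
      vertex 0.54 5.92 0.00
      vertex 0.54 12.08 0.00
      vertex 18.00 9.00 0.00
    endloop
  endfacet
  facet normal 0.0000 0.0000 -1.0000
    outer loop
      vertex 4.50 1.21 0.00
      vertex 0.54 5.92 0.00
      vertex 18.00 9.00 0.00
    endloop
  endfacet
  facet normal 0.0000 0.0000 -1.0000
    outer loop
      vertex 10.56 0.14 0.00
      vertex 4.50 1.21 0.00
      vertex 18.00 9.00 0.00
    endloop
  endfacet
  facet normal 0.0000 0.0000 -1.0000
    outer loop
      vertex 15.89 3.21 0.00
      vertex 10.56 0.14 0.00
      vertex 18.00 9.00 0.00
    endloop
  endfacet
  facet normal 0.0000 0.0000 1.0000
    outer loop
      vertex 18.00 9.00 7.00
      vertex 15.89 14.79 7.00
      vertex 10.56 17.86 7.00
    endloop
  endfacet
  facet normal 0.0000 0.0000 1.0000
    outer loop
      vertex 18.00 9.00 7.00
      vertex 10.56 17.86 7.00
      vertex 4.50 16.79 7.00
    endloop
  endfacet
  facet normal 0.0000 0.0000 1.0000
    outer loop
      vertex 18.00 9.00 7.00
      vertex 4.50 16.79 7.00
      vertex 0.54 12.08 7.00
    endloop
  endfacet
  facet normal 0.0000 0.0000 1.0000
    outer loop
      vertex 18.00 9.00 7.00
      vertex 0.54 12.08 7.00
      vertex 0.54 5.92 7.00
    endloop
  endfacet
  facet normal 0.0000 0.0000 1.0000
    outer loop
      vertex 18.00 9.00 7.00
      vertex 0.54 5.92 7.00
      vertex 4.50 1.21 7.00
    endloop
  endfacet
  facet normal 0.0000 0.0000 1.0000
    outer loop
      vertex 18.00 9.00 7.00
      vertex 4.50 1.21 7.00
      vertex 10.56 0.14 7.00
    endloop
  endfacet
  facet normal 0.0000 0.0000 1.0000
    outer loop
      vertex 18.00 9.00 7.00
      vertex 10.56 0.14 7.00
      vertex 15.89 3.21 7.00
    endloop
  endfacet
  facet normal 0.9396 0.3424 0.0000
    outer loop
      vertex 18.00 9.00 0.00
      vertex 15.89 14.79 0.00
      vertex 15.89 14.79 7.00
    endloop
  endfacet
  facet normal 0.9396 0.3424 0.0000
    outer loop
      vertex 18.00 9.00 0.00
      vertex 15.89 14.79 7.00
      vertex 18.00 9.00 7.00
    endloop
  endfacet
  facet normal 0.4991 0.8665 0.0000
    outer loop
      vertex 15.89 14.79 0.00
      vertex 10.56 17.86 0.00
      vertex 10.56 17.86 7.00
    endloop
  endfacet
  facet normal 0.4991 0.8665 0.0000
    outer loop
      vertex 15.89 14.79 0.00
      vertex 10.56 17.86 7.00
      vertex 15.89 14.79 7.00
    endloop
  endfacet
  facet normal -0.1739 0.9848 0.0000
    outer loop
      vertex 10.56 17.86 0.00
      vertex 4.50 16.79 0.00
      vertex 4.50 16.79 7.00
    endloop
  endfacet
  facet normal -0.1739 0.9848 0.0000
    outer loop
      vertex 10.56 17.86 0.00
      vertex 4.50 16.79 7.00
      vertex 10.56 17.86 7.00
    endloop
  endfacet
  facet normal -0.7654 0.6435 0.0000
    outer loop
      vertex 4.50 16.79 0.00
      vertex 0.54 12.08 0.00
      vertex 0.54 12.08 7.00
    endloop
  endfacet
  facet normal -0.7654 0.6435 0.0000
    outer loop
      vertex 4.50 16.79 0.00
      vertex 0.54 12.08 7.00
      vertex 4.50 16.79 7.00
    endloop
  endfacet
  facet normal -1.0000 0.0000 0.0000
    outer loop
      vertex 0.54 12.08 0.00
      vertex 0.54 5.92 0.00
      vertex 0.54 5.92 7.00
    endloop
  endfacet
  facet normal -1.0000 0.0000 0.0000
    outer loop
      vertex 0.54 12.08 0.00
      vertex 0.54 5.92 7.00
      vertex 0.54 12.08 7.00
    endloop
  endfacet
  facet normal -0.7654 -0.6435 0.0000
    outer loop
      vertex 0.54 5.92 0.00
      vertex 4.50 1.21 0.00
      vertex 4.50 1.21 7.00
    endloop
  endfacet
  facet normal -0.7654 -0.6435 0.0000
    outer loop
      vertex 0.54 5.92 0.00
      vertex 4.50 1.21 7.00
      vertex 0.54 5.92 7.00
    endloop
  endfacet
  facet normal -0.1739 -0.9848 0.0000
    outer loop
      vertex 4.50 1.21 0.00
      vertex 10.56 0.14 0.00
      vertex 10.56 0.14 7.00
    endloop
  endfacet
  facet normal -0.1739 -0.9848 0.0000
    outer loop
      vertex 4.50 1.21 0.00
      vertex 10.56 0.14 7.00
      vertex 4.50 1.21 7.00
    endloop
  endfacet
  facet normal 0.4991 -0.8665 0.0000
    outer loop
      vertex 10.56 0.14 0.00
      vertex 15.89 3.21 0.00
      vertex 15.89 3.21 7.00
    endloop
  endfacet
  facet normal 0.4991 -0.8665 0.0000
    outer loop
      vertex 10.56 0.14 0.00
      vertex 15.89 3.21 7.00
      vertex 10.56 0.14 7.00
    endloop
  endfacet
  facet normal 0.9396 -0.3424 0.0000
    outer loop
      vertex 15.89 3.21 0.00
      vertex 18.00 9.00 0.00
      vertex 18.00 9.00 7.00
    endloop
  endfacet
  facet normal 0.9396 -0.3424 0.0000
    outer loop
      vertex 15.89 3.21 0.00
      vertex 18.00 9.00 7.00
      vertex 15.89 3.21 7.00
    endloop
  endfacet
endsolid part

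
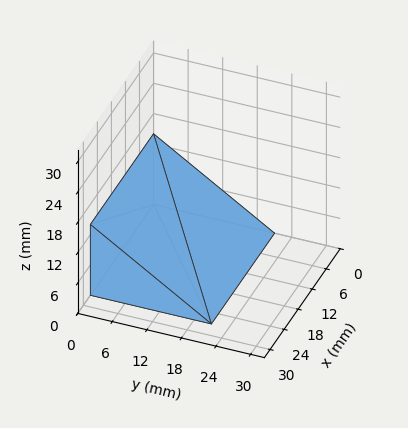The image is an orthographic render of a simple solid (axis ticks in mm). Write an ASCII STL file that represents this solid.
Reading the render: the shape is a wedge (ramp): 27 × 21 mm base, rising to 14 mm along the y=0 edge and sloping linearly to z=0 at y=21 (dimensions read to the nearest mm from the axis ticks). For the STL, each face is triangulated and given an outward normal.

solid part
  facet normal 0.0000 0.0000 -1.0000
    outer loop
      vertex 27.00 21.00 0.00
      vertex 27.00 0.00 0.00
      vertex 0.00 0.00 0.00
    endloop
  endfacet
  facet normal 0.0000 0.0000 -1.0000
    outer loop
      vertex 0.00 21.00 0.00
      vertex 27.00 21.00 0.00
      vertex 0.00 0.00 0.00
    endloop
  endfacet
  facet normal 0.0000 -1.0000 0.0000
    outer loop
      vertex 0.00 0.00 0.00
      vertex 27.00 0.00 0.00
      vertex 27.00 0.00 14.00
    endloop
  endfacet
  facet normal 0.0000 -1.0000 0.0000
    outer loop
      vertex 0.00 0.00 0.00
      vertex 27.00 0.00 14.00
      vertex 0.00 0.00 14.00
    endloop
  endfacet
  facet normal 0.0000 0.5547 0.8321
    outer loop
      vertex 0.00 0.00 14.00
      vertex 27.00 0.00 14.00
      vertex 27.00 21.00 0.00
    endloop
  endfacet
  facet normal 0.0000 0.5547 0.8321
    outer loop
      vertex 0.00 0.00 14.00
      vertex 27.00 21.00 0.00
      vertex 0.00 21.00 0.00
    endloop
  endfacet
  facet normal -1.0000 0.0000 0.0000
    outer loop
      vertex 0.00 0.00 14.00
      vertex 0.00 21.00 0.00
      vertex 0.00 0.00 0.00
    endloop
  endfacet
  facet normal 1.0000 0.0000 0.0000
    outer loop
      vertex 27.00 0.00 0.00
      vertex 27.00 21.00 0.00
      vertex 27.00 0.00 14.00
    endloop
  endfacet
endsolid part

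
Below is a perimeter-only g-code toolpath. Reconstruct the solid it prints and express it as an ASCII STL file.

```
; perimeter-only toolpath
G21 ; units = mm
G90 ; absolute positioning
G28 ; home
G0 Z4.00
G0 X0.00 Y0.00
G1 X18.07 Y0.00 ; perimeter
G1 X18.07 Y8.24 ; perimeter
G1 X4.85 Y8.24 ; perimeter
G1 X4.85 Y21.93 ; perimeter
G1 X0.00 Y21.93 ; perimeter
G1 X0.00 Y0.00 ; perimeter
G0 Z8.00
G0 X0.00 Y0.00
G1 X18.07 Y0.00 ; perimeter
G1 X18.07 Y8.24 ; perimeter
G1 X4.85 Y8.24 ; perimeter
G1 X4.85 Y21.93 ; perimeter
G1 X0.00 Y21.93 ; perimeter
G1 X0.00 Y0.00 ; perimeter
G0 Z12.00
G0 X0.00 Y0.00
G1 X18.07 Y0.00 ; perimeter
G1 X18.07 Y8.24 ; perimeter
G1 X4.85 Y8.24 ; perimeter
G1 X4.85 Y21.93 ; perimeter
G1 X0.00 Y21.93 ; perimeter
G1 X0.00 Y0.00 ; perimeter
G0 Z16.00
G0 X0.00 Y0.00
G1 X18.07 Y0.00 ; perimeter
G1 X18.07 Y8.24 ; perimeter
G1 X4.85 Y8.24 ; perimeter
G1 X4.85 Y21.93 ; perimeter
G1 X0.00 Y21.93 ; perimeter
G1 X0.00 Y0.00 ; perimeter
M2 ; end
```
solid part
  facet normal 0.0000 0.0000 -1.0000
    outer loop
      vertex 18.07 8.24 0.00
      vertex 18.07 0.00 0.00
      vertex 0.00 0.00 0.00
    endloop
  endfacet
  facet normal 0.0000 0.0000 -1.0000
    outer loop
      vertex 4.85 8.24 0.00
      vertex 18.07 8.24 0.00
      vertex 0.00 0.00 0.00
    endloop
  endfacet
  facet normal 0.0000 0.0000 -1.0000
    outer loop
      vertex 4.85 21.93 0.00
      vertex 4.85 8.24 0.00
      vertex 0.00 0.00 0.00
    endloop
  endfacet
  facet normal 0.0000 0.0000 -1.0000
    outer loop
      vertex 0.00 21.93 0.00
      vertex 4.85 21.93 0.00
      vertex 0.00 0.00 0.00
    endloop
  endfacet
  facet normal 0.0000 0.0000 1.0000
    outer loop
      vertex 0.00 0.00 16.00
      vertex 18.07 0.00 16.00
      vertex 18.07 8.24 16.00
    endloop
  endfacet
  facet normal 0.0000 0.0000 1.0000
    outer loop
      vertex 0.00 0.00 16.00
      vertex 18.07 8.24 16.00
      vertex 4.85 8.24 16.00
    endloop
  endfacet
  facet normal 0.0000 0.0000 1.0000
    outer loop
      vertex 0.00 0.00 16.00
      vertex 4.85 8.24 16.00
      vertex 4.85 21.93 16.00
    endloop
  endfacet
  facet normal 0.0000 0.0000 1.0000
    outer loop
      vertex 0.00 0.00 16.00
      vertex 4.85 21.93 16.00
      vertex 0.00 21.93 16.00
    endloop
  endfacet
  facet normal 0.0000 -1.0000 0.0000
    outer loop
      vertex 0.00 0.00 0.00
      vertex 18.07 0.00 0.00
      vertex 18.07 0.00 16.00
    endloop
  endfacet
  facet normal 0.0000 -1.0000 0.0000
    outer loop
      vertex 0.00 0.00 0.00
      vertex 18.07 0.00 16.00
      vertex 0.00 0.00 16.00
    endloop
  endfacet
  facet normal 1.0000 0.0000 0.0000
    outer loop
      vertex 18.07 0.00 0.00
      vertex 18.07 8.24 0.00
      vertex 18.07 8.24 16.00
    endloop
  endfacet
  facet normal 1.0000 0.0000 0.0000
    outer loop
      vertex 18.07 0.00 0.00
      vertex 18.07 8.24 16.00
      vertex 18.07 0.00 16.00
    endloop
  endfacet
  facet normal 0.0000 1.0000 0.0000
    outer loop
      vertex 18.07 8.24 0.00
      vertex 4.85 8.24 0.00
      vertex 4.85 8.24 16.00
    endloop
  endfacet
  facet normal 0.0000 1.0000 0.0000
    outer loop
      vertex 18.07 8.24 0.00
      vertex 4.85 8.24 16.00
      vertex 18.07 8.24 16.00
    endloop
  endfacet
  facet normal 1.0000 0.0000 0.0000
    outer loop
      vertex 4.85 8.24 0.00
      vertex 4.85 21.93 0.00
      vertex 4.85 21.93 16.00
    endloop
  endfacet
  facet normal 1.0000 0.0000 0.0000
    outer loop
      vertex 4.85 8.24 0.00
      vertex 4.85 21.93 16.00
      vertex 4.85 8.24 16.00
    endloop
  endfacet
  facet normal 0.0000 1.0000 0.0000
    outer loop
      vertex 4.85 21.93 0.00
      vertex 0.00 21.93 0.00
      vertex 0.00 21.93 16.00
    endloop
  endfacet
  facet normal 0.0000 1.0000 0.0000
    outer loop
      vertex 4.85 21.93 0.00
      vertex 0.00 21.93 16.00
      vertex 4.85 21.93 16.00
    endloop
  endfacet
  facet normal -1.0000 0.0000 0.0000
    outer loop
      vertex 0.00 21.93 0.00
      vertex 0.00 0.00 0.00
      vertex 0.00 0.00 16.00
    endloop
  endfacet
  facet normal -1.0000 0.0000 0.0000
    outer loop
      vertex 0.00 21.93 0.00
      vertex 0.00 0.00 16.00
      vertex 0.00 21.93 16.00
    endloop
  endfacet
endsolid part

The G0 Z moves step by Δz≈4.00 mm. Every layer's G1 loop is the same polygon, so the solid is a straight extrusion of it from z=0 to z≈16. Closing with flat bottom and top caps and triangulating gives 20 facets — an L-shaped prism: outer 18.1 × 21.9 mm, arm thicknesses ≈ 8.24 mm (horizontal) and 4.85 mm (vertical), extruded 16 mm in z.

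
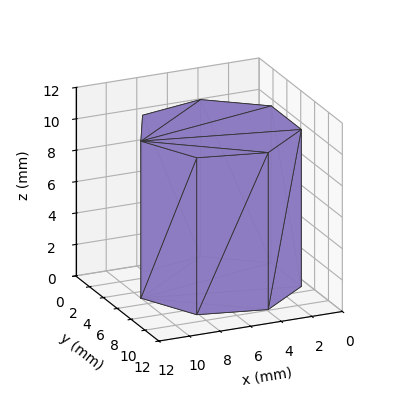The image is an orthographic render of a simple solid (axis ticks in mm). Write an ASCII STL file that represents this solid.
Reading the render: the shape is a regular 7-sided prism (a cylinder approximated with 7 flat sides), circumscribed radius ≈ 5 mm, height ≈ 10 mm (dimensions read to the nearest mm from the axis ticks). For the STL, each face is triangulated and given an outward normal.

solid part
  facet normal 0.0000 0.0000 -1.0000
    outer loop
      vertex 3.887 9.875 0.000
      vertex 8.117 8.909 0.000
      vertex 10.000 5.000 0.000
    endloop
  endfacet
  facet normal 0.0000 0.0000 -1.0000
    outer loop
      vertex 0.495 7.169 0.000
      vertex 3.887 9.875 0.000
      vertex 10.000 5.000 0.000
    endloop
  endfacet
  facet normal 0.0000 0.0000 -1.0000
    outer loop
      vertex 0.495 2.831 0.000
      vertex 0.495 7.169 0.000
      vertex 10.000 5.000 0.000
    endloop
  endfacet
  facet normal 0.0000 0.0000 -1.0000
    outer loop
      vertex 3.887 0.125 0.000
      vertex 0.495 2.831 0.000
      vertex 10.000 5.000 0.000
    endloop
  endfacet
  facet normal 0.0000 0.0000 -1.0000
    outer loop
      vertex 8.117 1.091 0.000
      vertex 3.887 0.125 0.000
      vertex 10.000 5.000 0.000
    endloop
  endfacet
  facet normal 0.0000 0.0000 1.0000
    outer loop
      vertex 10.000 5.000 10.000
      vertex 8.117 8.909 10.000
      vertex 3.887 9.875 10.000
    endloop
  endfacet
  facet normal 0.0000 0.0000 1.0000
    outer loop
      vertex 10.000 5.000 10.000
      vertex 3.887 9.875 10.000
      vertex 0.495 7.169 10.000
    endloop
  endfacet
  facet normal 0.0000 0.0000 1.0000
    outer loop
      vertex 10.000 5.000 10.000
      vertex 0.495 7.169 10.000
      vertex 0.495 2.831 10.000
    endloop
  endfacet
  facet normal 0.0000 0.0000 1.0000
    outer loop
      vertex 10.000 5.000 10.000
      vertex 0.495 2.831 10.000
      vertex 3.887 0.125 10.000
    endloop
  endfacet
  facet normal 0.0000 0.0000 1.0000
    outer loop
      vertex 10.000 5.000 10.000
      vertex 3.887 0.125 10.000
      vertex 8.117 1.091 10.000
    endloop
  endfacet
  facet normal 0.9009 0.4340 0.0000
    outer loop
      vertex 10.000 5.000 0.000
      vertex 8.117 8.909 0.000
      vertex 8.117 8.909 10.000
    endloop
  endfacet
  facet normal 0.9009 0.4340 0.0000
    outer loop
      vertex 10.000 5.000 0.000
      vertex 8.117 8.909 10.000
      vertex 10.000 5.000 10.000
    endloop
  endfacet
  facet normal 0.2226 0.9749 0.0000
    outer loop
      vertex 8.117 8.909 0.000
      vertex 3.887 9.875 0.000
      vertex 3.887 9.875 10.000
    endloop
  endfacet
  facet normal 0.2226 0.9749 0.0000
    outer loop
      vertex 8.117 8.909 0.000
      vertex 3.887 9.875 10.000
      vertex 8.117 8.909 10.000
    endloop
  endfacet
  facet normal -0.6236 0.7817 0.0000
    outer loop
      vertex 3.887 9.875 0.000
      vertex 0.495 7.169 0.000
      vertex 0.495 7.169 10.000
    endloop
  endfacet
  facet normal -0.6236 0.7817 0.0000
    outer loop
      vertex 3.887 9.875 0.000
      vertex 0.495 7.169 10.000
      vertex 3.887 9.875 10.000
    endloop
  endfacet
  facet normal -1.0000 0.0000 0.0000
    outer loop
      vertex 0.495 7.169 0.000
      vertex 0.495 2.831 0.000
      vertex 0.495 2.831 10.000
    endloop
  endfacet
  facet normal -1.0000 0.0000 0.0000
    outer loop
      vertex 0.495 7.169 0.000
      vertex 0.495 2.831 10.000
      vertex 0.495 7.169 10.000
    endloop
  endfacet
  facet normal -0.6236 -0.7817 0.0000
    outer loop
      vertex 0.495 2.831 0.000
      vertex 3.887 0.125 0.000
      vertex 3.887 0.125 10.000
    endloop
  endfacet
  facet normal -0.6236 -0.7817 0.0000
    outer loop
      vertex 0.495 2.831 0.000
      vertex 3.887 0.125 10.000
      vertex 0.495 2.831 10.000
    endloop
  endfacet
  facet normal 0.2226 -0.9749 0.0000
    outer loop
      vertex 3.887 0.125 0.000
      vertex 8.117 1.091 0.000
      vertex 8.117 1.091 10.000
    endloop
  endfacet
  facet normal 0.2226 -0.9749 0.0000
    outer loop
      vertex 3.887 0.125 0.000
      vertex 8.117 1.091 10.000
      vertex 3.887 0.125 10.000
    endloop
  endfacet
  facet normal 0.9009 -0.4340 0.0000
    outer loop
      vertex 8.117 1.091 0.000
      vertex 10.000 5.000 0.000
      vertex 10.000 5.000 10.000
    endloop
  endfacet
  facet normal 0.9009 -0.4340 0.0000
    outer loop
      vertex 8.117 1.091 0.000
      vertex 10.000 5.000 10.000
      vertex 8.117 1.091 10.000
    endloop
  endfacet
endsolid part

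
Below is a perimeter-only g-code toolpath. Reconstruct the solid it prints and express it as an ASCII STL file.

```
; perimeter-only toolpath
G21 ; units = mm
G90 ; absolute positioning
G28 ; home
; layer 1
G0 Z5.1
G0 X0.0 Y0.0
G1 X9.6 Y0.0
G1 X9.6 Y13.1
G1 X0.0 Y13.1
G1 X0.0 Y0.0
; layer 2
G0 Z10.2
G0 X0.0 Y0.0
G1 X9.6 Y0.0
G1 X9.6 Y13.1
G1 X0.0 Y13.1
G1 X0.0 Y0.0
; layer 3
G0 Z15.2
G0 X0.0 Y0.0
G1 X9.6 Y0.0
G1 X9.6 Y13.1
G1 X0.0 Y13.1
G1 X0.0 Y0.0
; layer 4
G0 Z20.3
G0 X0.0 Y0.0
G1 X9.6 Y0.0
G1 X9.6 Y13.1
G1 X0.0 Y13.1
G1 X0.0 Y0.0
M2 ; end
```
solid part
  facet normal 0.0000 0.0000 -1.0000
    outer loop
      vertex 9.6 13.1 0.0
      vertex 9.6 0.0 0.0
      vertex 0.0 0.0 0.0
    endloop
  endfacet
  facet normal 0.0000 0.0000 -1.0000
    outer loop
      vertex 0.0 13.1 0.0
      vertex 9.6 13.1 0.0
      vertex 0.0 0.0 0.0
    endloop
  endfacet
  facet normal 0.0000 0.0000 1.0000
    outer loop
      vertex 0.0 0.0 20.3
      vertex 9.6 0.0 20.3
      vertex 9.6 13.1 20.3
    endloop
  endfacet
  facet normal 0.0000 0.0000 1.0000
    outer loop
      vertex 0.0 0.0 20.3
      vertex 9.6 13.1 20.3
      vertex 0.0 13.1 20.3
    endloop
  endfacet
  facet normal 0.0000 -1.0000 0.0000
    outer loop
      vertex 0.0 0.0 0.0
      vertex 9.6 0.0 0.0
      vertex 9.6 0.0 20.3
    endloop
  endfacet
  facet normal 0.0000 -1.0000 0.0000
    outer loop
      vertex 0.0 0.0 0.0
      vertex 9.6 0.0 20.3
      vertex 0.0 0.0 20.3
    endloop
  endfacet
  facet normal 0.0000 1.0000 0.0000
    outer loop
      vertex 9.6 13.1 20.3
      vertex 9.6 13.1 0.0
      vertex 0.0 13.1 0.0
    endloop
  endfacet
  facet normal 0.0000 1.0000 0.0000
    outer loop
      vertex 0.0 13.1 20.3
      vertex 9.6 13.1 20.3
      vertex 0.0 13.1 0.0
    endloop
  endfacet
  facet normal -1.0000 0.0000 0.0000
    outer loop
      vertex 0.0 13.1 20.3
      vertex 0.0 13.1 0.0
      vertex 0.0 0.0 0.0
    endloop
  endfacet
  facet normal -1.0000 0.0000 0.0000
    outer loop
      vertex 0.0 0.0 20.3
      vertex 0.0 13.1 20.3
      vertex 0.0 0.0 0.0
    endloop
  endfacet
  facet normal 1.0000 0.0000 0.0000
    outer loop
      vertex 9.6 0.0 0.0
      vertex 9.6 13.1 0.0
      vertex 9.6 13.1 20.3
    endloop
  endfacet
  facet normal 1.0000 0.0000 0.0000
    outer loop
      vertex 9.6 0.0 0.0
      vertex 9.6 13.1 20.3
      vertex 9.6 0.0 20.3
    endloop
  endfacet
endsolid part

The G0 Z moves step by Δz≈5.1 mm. Every layer's G1 loop is the same polygon, so the solid is a straight extrusion of it from z=0 to z≈20.3. Closing with flat bottom and top caps and triangulating gives 12 facets — a rectangular box, roughly 9.6 × 13.1 mm footprint and 20.3 mm tall.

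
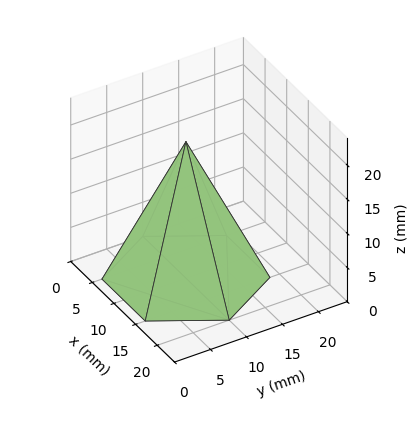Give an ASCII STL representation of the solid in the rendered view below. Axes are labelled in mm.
Reading the render: the shape is a regular 6-sided pyramid, base circumscribed radius ≈ 10 mm, apex at z ≈ 20 mm (dimensions read to the nearest mm from the axis ticks). For the STL, each face is triangulated and given an outward normal.

solid part
  facet normal 0.0000 0.0000 -1.0000
    outer loop
      vertex 5.00 18.66 0.00
      vertex 15.00 18.66 0.00
      vertex 20.00 10.00 0.00
    endloop
  endfacet
  facet normal 0.0000 0.0000 -1.0000
    outer loop
      vertex 0.00 10.00 0.00
      vertex 5.00 18.66 0.00
      vertex 20.00 10.00 0.00
    endloop
  endfacet
  facet normal 0.0000 0.0000 -1.0000
    outer loop
      vertex 5.00 1.34 0.00
      vertex 0.00 10.00 0.00
      vertex 20.00 10.00 0.00
    endloop
  endfacet
  facet normal 0.0000 0.0000 -1.0000
    outer loop
      vertex 15.00 1.34 0.00
      vertex 5.00 1.34 0.00
      vertex 20.00 10.00 0.00
    endloop
  endfacet
  facet normal 0.7947 0.4588 0.3974
    outer loop
      vertex 20.00 10.00 0.00
      vertex 15.00 18.66 0.00
      vertex 10.00 10.00 20.00
    endloop
  endfacet
  facet normal 0.0000 0.9177 0.3973
    outer loop
      vertex 15.00 18.66 0.00
      vertex 5.00 18.66 0.00
      vertex 10.00 10.00 20.00
    endloop
  endfacet
  facet normal -0.7947 0.4588 0.3974
    outer loop
      vertex 5.00 18.66 0.00
      vertex 0.00 10.00 0.00
      vertex 10.00 10.00 20.00
    endloop
  endfacet
  facet normal -0.7947 -0.4588 0.3974
    outer loop
      vertex 0.00 10.00 0.00
      vertex 5.00 1.34 0.00
      vertex 10.00 10.00 20.00
    endloop
  endfacet
  facet normal 0.0000 -0.9177 0.3973
    outer loop
      vertex 5.00 1.34 0.00
      vertex 15.00 1.34 0.00
      vertex 10.00 10.00 20.00
    endloop
  endfacet
  facet normal 0.7947 -0.4588 0.3974
    outer loop
      vertex 15.00 1.34 0.00
      vertex 20.00 10.00 0.00
      vertex 10.00 10.00 20.00
    endloop
  endfacet
endsolid part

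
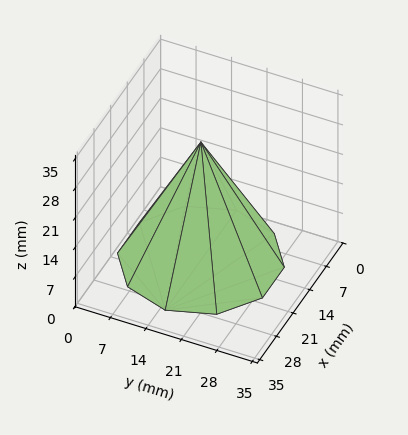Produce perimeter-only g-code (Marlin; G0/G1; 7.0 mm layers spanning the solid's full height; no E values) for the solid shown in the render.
Reading the render: the shape is a regular 10-sided pyramid, base circumscribed radius ≈ 15 mm, apex at z ≈ 28 mm (dimensions read to the nearest mm from the axis ticks). For the g-code, the solid's height is divided into equal slices at the stated Δz and each level perimeter traced with G1 moves after a G0 lift.

; perimeter-only toolpath
G21 ; units = mm
G90 ; absolute positioning
G28 ; home
; layer 1
G0 Z7.0
G0 X26.2 Y15.0
G1 X24.1 Y21.6
G1 X18.5 Y25.7
G1 X11.6 Y25.7
G1 X5.9 Y21.6
G1 X3.8 Y15.0
G1 X5.9 Y8.4
G1 X11.6 Y4.3
G1 X18.5 Y4.3
G1 X24.1 Y8.4
G1 X26.2 Y15.0
; layer 2
G0 Z14.0
G0 X22.5 Y15.0
G1 X21.1 Y19.4
G1 X17.3 Y22.1
G1 X12.7 Y22.1
G1 X8.9 Y19.4
G1 X7.5 Y15.0
G1 X8.9 Y10.6
G1 X12.7 Y7.8
G1 X17.3 Y7.8
G1 X21.1 Y10.6
G1 X22.5 Y15.0
; layer 3
G0 Z21.0
G0 X18.8 Y15.0
G1 X18.0 Y17.2
G1 X16.1 Y18.6
G1 X13.8 Y18.6
G1 X12.0 Y17.2
G1 X11.2 Y15.0
G1 X12.0 Y12.8
G1 X13.8 Y11.4
G1 X16.1 Y11.4
G1 X18.0 Y12.8
G1 X18.8 Y15.0
M2 ; end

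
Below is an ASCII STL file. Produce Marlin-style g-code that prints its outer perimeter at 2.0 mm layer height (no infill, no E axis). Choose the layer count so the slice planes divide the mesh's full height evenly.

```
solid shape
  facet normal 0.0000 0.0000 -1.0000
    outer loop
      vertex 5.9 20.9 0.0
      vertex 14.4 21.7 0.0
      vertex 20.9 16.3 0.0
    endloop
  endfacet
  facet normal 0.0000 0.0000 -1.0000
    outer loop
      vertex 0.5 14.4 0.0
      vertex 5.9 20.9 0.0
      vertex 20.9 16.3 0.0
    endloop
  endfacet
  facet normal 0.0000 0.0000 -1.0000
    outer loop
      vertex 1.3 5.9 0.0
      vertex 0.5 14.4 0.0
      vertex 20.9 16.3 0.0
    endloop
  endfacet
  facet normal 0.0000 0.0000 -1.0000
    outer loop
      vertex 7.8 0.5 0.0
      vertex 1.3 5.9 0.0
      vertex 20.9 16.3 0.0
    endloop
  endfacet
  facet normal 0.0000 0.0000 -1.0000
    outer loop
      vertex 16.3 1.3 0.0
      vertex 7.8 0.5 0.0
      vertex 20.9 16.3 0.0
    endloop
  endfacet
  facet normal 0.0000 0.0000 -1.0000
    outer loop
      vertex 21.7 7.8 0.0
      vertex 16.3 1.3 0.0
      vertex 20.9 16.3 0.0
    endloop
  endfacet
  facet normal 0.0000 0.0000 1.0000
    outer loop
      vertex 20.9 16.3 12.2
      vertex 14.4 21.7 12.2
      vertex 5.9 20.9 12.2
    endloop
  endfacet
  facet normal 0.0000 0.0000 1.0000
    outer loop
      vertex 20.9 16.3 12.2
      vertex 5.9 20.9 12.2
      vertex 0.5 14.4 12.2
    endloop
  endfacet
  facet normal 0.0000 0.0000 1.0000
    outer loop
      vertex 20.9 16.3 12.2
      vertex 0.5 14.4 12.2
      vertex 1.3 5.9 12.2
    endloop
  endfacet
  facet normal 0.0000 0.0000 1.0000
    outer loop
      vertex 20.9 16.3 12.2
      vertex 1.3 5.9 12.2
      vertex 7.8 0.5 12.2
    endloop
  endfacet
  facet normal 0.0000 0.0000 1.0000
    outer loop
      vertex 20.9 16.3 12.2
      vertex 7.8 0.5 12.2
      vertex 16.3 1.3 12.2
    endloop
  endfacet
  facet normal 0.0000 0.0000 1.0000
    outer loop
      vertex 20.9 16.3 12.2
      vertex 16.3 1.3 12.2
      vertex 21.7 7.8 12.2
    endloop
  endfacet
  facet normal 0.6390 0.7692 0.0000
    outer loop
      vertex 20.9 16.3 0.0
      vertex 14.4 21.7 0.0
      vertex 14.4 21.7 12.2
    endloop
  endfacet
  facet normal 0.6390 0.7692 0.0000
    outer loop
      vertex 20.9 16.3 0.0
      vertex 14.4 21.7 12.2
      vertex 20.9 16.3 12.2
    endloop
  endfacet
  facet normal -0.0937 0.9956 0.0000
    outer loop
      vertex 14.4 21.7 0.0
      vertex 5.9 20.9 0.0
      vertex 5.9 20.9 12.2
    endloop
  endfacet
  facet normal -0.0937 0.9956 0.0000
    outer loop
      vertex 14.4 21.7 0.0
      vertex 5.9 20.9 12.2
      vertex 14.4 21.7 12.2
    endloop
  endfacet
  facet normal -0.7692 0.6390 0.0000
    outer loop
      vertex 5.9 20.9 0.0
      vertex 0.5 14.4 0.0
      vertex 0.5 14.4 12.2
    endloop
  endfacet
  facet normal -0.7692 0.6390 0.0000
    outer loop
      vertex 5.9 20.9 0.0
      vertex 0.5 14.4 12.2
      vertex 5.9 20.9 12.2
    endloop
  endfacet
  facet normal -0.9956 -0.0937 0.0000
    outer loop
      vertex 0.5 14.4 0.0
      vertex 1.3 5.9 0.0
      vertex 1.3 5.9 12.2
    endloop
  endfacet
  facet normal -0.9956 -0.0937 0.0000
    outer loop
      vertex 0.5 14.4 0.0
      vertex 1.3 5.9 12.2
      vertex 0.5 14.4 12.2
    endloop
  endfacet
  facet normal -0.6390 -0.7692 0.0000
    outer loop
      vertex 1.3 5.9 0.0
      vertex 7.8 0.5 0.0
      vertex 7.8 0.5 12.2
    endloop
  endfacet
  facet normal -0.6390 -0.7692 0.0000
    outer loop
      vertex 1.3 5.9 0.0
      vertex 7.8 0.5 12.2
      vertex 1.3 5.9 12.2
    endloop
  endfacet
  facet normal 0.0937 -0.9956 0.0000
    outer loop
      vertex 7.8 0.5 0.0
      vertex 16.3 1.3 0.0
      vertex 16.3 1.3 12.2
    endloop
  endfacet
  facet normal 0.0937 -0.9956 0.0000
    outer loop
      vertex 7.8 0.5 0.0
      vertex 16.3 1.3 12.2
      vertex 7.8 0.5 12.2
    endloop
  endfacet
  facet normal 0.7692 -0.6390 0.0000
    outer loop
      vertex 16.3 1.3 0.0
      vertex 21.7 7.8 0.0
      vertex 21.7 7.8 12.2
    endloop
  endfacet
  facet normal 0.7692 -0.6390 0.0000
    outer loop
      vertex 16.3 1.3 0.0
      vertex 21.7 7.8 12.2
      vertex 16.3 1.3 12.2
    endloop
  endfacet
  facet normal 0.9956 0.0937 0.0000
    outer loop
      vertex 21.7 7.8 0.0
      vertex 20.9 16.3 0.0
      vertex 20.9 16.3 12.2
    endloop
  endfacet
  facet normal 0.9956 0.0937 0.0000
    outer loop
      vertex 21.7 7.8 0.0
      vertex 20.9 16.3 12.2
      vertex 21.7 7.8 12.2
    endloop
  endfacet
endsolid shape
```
; perimeter-only toolpath
G21 ; units = mm
G90 ; absolute positioning
G28 ; home
; layer 1
G0 Z2.0
G0 X20.9 Y16.3
G1 X14.4 Y21.7
G1 X5.9 Y20.9
G1 X0.5 Y14.4
G1 X1.3 Y5.9
G1 X7.8 Y0.5
G1 X16.3 Y1.3
G1 X21.7 Y7.8
G1 X20.9 Y16.3
; layer 2
G0 Z4.1
G0 X20.9 Y16.3
G1 X14.4 Y21.7
G1 X5.9 Y20.9
G1 X0.5 Y14.4
G1 X1.3 Y5.9
G1 X7.8 Y0.5
G1 X16.3 Y1.3
G1 X21.7 Y7.8
G1 X20.9 Y16.3
; layer 3
G0 Z6.1
G0 X20.9 Y16.3
G1 X14.4 Y21.7
G1 X5.9 Y20.9
G1 X0.5 Y14.4
G1 X1.3 Y5.9
G1 X7.8 Y0.5
G1 X16.3 Y1.3
G1 X21.7 Y7.8
G1 X20.9 Y16.3
; layer 4
G0 Z8.1
G0 X20.9 Y16.3
G1 X14.4 Y21.7
G1 X5.9 Y20.9
G1 X0.5 Y14.4
G1 X1.3 Y5.9
G1 X7.8 Y0.5
G1 X16.3 Y1.3
G1 X21.7 Y7.8
G1 X20.9 Y16.3
; layer 5
G0 Z10.2
G0 X20.9 Y16.3
G1 X14.4 Y21.7
G1 X5.9 Y20.9
G1 X0.5 Y14.4
G1 X1.3 Y5.9
G1 X7.8 Y0.5
G1 X16.3 Y1.3
G1 X21.7 Y7.8
G1 X20.9 Y16.3
; layer 6
G0 Z12.2
G0 X20.9 Y16.3
G1 X14.4 Y21.7
G1 X5.9 Y20.9
G1 X0.5 Y14.4
G1 X1.3 Y5.9
G1 X7.8 Y0.5
G1 X16.3 Y1.3
G1 X21.7 Y7.8
G1 X20.9 Y16.3
M2 ; end

The solid is a regular 8-sided prism (a cylinder approximated with 8 flat sides), circumscribed radius ≈ 11.1 mm, height ≈ 12.2 mm. Slicing at Δz = 2.0 mm — 6 equal slices spanning the solid's height, so layer i sits at z = i·h/6 — gives 6 non-empty perimeters. Each is a 8-segment closed polygon; G0 lifts to the layer z and rapids to the start vertex, then G1 traces the edges.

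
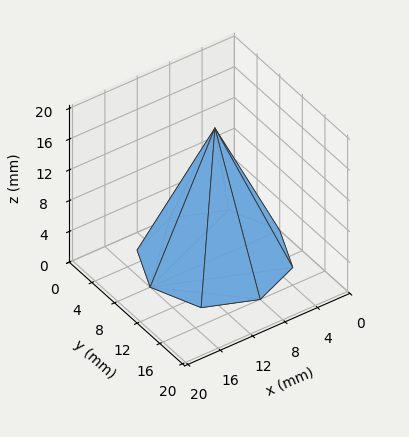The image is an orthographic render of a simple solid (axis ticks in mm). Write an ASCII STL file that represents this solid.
Reading the render: the shape is a regular 8-sided pyramid, base circumscribed radius ≈ 8 mm, apex at z ≈ 17 mm (dimensions read to the nearest mm from the axis ticks). For the STL, each face is triangulated and given an outward normal.

solid part
  facet normal 0.0000 0.0000 -1.0000
    outer loop
      vertex 8.00 16.00 0.00
      vertex 13.66 13.66 0.00
      vertex 16.00 8.00 0.00
    endloop
  endfacet
  facet normal 0.0000 0.0000 -1.0000
    outer loop
      vertex 2.34 13.66 0.00
      vertex 8.00 16.00 0.00
      vertex 16.00 8.00 0.00
    endloop
  endfacet
  facet normal 0.0000 0.0000 -1.0000
    outer loop
      vertex 0.00 8.00 0.00
      vertex 2.34 13.66 0.00
      vertex 16.00 8.00 0.00
    endloop
  endfacet
  facet normal 0.0000 0.0000 -1.0000
    outer loop
      vertex 2.34 2.34 0.00
      vertex 0.00 8.00 0.00
      vertex 16.00 8.00 0.00
    endloop
  endfacet
  facet normal 0.0000 0.0000 -1.0000
    outer loop
      vertex 8.00 0.00 0.00
      vertex 2.34 2.34 0.00
      vertex 16.00 8.00 0.00
    endloop
  endfacet
  facet normal 0.0000 0.0000 -1.0000
    outer loop
      vertex 13.66 2.34 0.00
      vertex 8.00 0.00 0.00
      vertex 16.00 8.00 0.00
    endloop
  endfacet
  facet normal 0.8475 0.3504 0.3988
    outer loop
      vertex 16.00 8.00 0.00
      vertex 13.66 13.66 0.00
      vertex 8.00 8.00 17.00
    endloop
  endfacet
  facet normal 0.3504 0.8475 0.3988
    outer loop
      vertex 13.66 13.66 0.00
      vertex 8.00 16.00 0.00
      vertex 8.00 8.00 17.00
    endloop
  endfacet
  facet normal -0.3504 0.8475 0.3988
    outer loop
      vertex 8.00 16.00 0.00
      vertex 2.34 13.66 0.00
      vertex 8.00 8.00 17.00
    endloop
  endfacet
  facet normal -0.8475 0.3504 0.3988
    outer loop
      vertex 2.34 13.66 0.00
      vertex 0.00 8.00 0.00
      vertex 8.00 8.00 17.00
    endloop
  endfacet
  facet normal -0.8475 -0.3504 0.3988
    outer loop
      vertex 0.00 8.00 0.00
      vertex 2.34 2.34 0.00
      vertex 8.00 8.00 17.00
    endloop
  endfacet
  facet normal -0.3504 -0.8475 0.3988
    outer loop
      vertex 2.34 2.34 0.00
      vertex 8.00 0.00 0.00
      vertex 8.00 8.00 17.00
    endloop
  endfacet
  facet normal 0.3504 -0.8475 0.3988
    outer loop
      vertex 8.00 0.00 0.00
      vertex 13.66 2.34 0.00
      vertex 8.00 8.00 17.00
    endloop
  endfacet
  facet normal 0.8475 -0.3504 0.3988
    outer loop
      vertex 13.66 2.34 0.00
      vertex 16.00 8.00 0.00
      vertex 8.00 8.00 17.00
    endloop
  endfacet
endsolid part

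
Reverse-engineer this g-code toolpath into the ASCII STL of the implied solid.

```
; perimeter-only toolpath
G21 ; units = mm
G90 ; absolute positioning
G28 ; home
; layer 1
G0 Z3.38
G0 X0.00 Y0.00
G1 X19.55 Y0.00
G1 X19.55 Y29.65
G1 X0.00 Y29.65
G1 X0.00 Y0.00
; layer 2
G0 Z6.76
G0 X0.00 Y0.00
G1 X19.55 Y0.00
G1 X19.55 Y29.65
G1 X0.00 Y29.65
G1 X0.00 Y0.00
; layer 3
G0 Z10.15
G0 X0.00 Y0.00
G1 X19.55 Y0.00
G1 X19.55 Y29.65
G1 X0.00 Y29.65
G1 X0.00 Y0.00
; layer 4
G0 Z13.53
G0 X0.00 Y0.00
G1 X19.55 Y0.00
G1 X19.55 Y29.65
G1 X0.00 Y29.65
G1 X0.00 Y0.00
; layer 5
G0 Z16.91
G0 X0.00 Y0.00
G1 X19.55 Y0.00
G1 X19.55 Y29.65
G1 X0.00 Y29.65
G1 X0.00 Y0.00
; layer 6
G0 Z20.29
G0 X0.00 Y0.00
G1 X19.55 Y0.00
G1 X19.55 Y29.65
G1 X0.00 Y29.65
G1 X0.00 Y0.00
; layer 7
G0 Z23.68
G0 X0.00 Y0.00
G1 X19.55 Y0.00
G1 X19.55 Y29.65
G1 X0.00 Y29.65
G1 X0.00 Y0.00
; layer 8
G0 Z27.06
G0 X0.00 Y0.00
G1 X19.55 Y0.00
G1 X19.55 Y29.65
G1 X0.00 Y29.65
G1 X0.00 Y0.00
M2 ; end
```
solid part
  facet normal 0.0000 0.0000 -1.0000
    outer loop
      vertex 19.55 29.65 0.00
      vertex 19.55 0.00 0.00
      vertex 0.00 0.00 0.00
    endloop
  endfacet
  facet normal 0.0000 0.0000 -1.0000
    outer loop
      vertex 0.00 29.65 0.00
      vertex 19.55 29.65 0.00
      vertex 0.00 0.00 0.00
    endloop
  endfacet
  facet normal 0.0000 0.0000 1.0000
    outer loop
      vertex 0.00 0.00 27.06
      vertex 19.55 0.00 27.06
      vertex 19.55 29.65 27.06
    endloop
  endfacet
  facet normal 0.0000 0.0000 1.0000
    outer loop
      vertex 0.00 0.00 27.06
      vertex 19.55 29.65 27.06
      vertex 0.00 29.65 27.06
    endloop
  endfacet
  facet normal 0.0000 -1.0000 0.0000
    outer loop
      vertex 0.00 0.00 0.00
      vertex 19.55 0.00 0.00
      vertex 19.55 0.00 27.06
    endloop
  endfacet
  facet normal 0.0000 -1.0000 0.0000
    outer loop
      vertex 0.00 0.00 0.00
      vertex 19.55 0.00 27.06
      vertex 0.00 0.00 27.06
    endloop
  endfacet
  facet normal 0.0000 1.0000 0.0000
    outer loop
      vertex 19.55 29.65 27.06
      vertex 19.55 29.65 0.00
      vertex 0.00 29.65 0.00
    endloop
  endfacet
  facet normal 0.0000 1.0000 0.0000
    outer loop
      vertex 0.00 29.65 27.06
      vertex 19.55 29.65 27.06
      vertex 0.00 29.65 0.00
    endloop
  endfacet
  facet normal -1.0000 0.0000 0.0000
    outer loop
      vertex 0.00 29.65 27.06
      vertex 0.00 29.65 0.00
      vertex 0.00 0.00 0.00
    endloop
  endfacet
  facet normal -1.0000 0.0000 0.0000
    outer loop
      vertex 0.00 0.00 27.06
      vertex 0.00 29.65 27.06
      vertex 0.00 0.00 0.00
    endloop
  endfacet
  facet normal 1.0000 0.0000 0.0000
    outer loop
      vertex 19.55 0.00 0.00
      vertex 19.55 29.65 0.00
      vertex 19.55 29.65 27.06
    endloop
  endfacet
  facet normal 1.0000 0.0000 0.0000
    outer loop
      vertex 19.55 0.00 0.00
      vertex 19.55 29.65 27.06
      vertex 19.55 0.00 27.06
    endloop
  endfacet
endsolid part

The G0 Z moves step by Δz≈3.38 mm. Every layer's G1 loop is the same polygon, so the solid is a straight extrusion of it from z=0 to z≈27.1. Closing with flat bottom and top caps and triangulating gives 12 facets — a rectangular box, roughly 19.6 × 29.6 mm footprint and 27.1 mm tall.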